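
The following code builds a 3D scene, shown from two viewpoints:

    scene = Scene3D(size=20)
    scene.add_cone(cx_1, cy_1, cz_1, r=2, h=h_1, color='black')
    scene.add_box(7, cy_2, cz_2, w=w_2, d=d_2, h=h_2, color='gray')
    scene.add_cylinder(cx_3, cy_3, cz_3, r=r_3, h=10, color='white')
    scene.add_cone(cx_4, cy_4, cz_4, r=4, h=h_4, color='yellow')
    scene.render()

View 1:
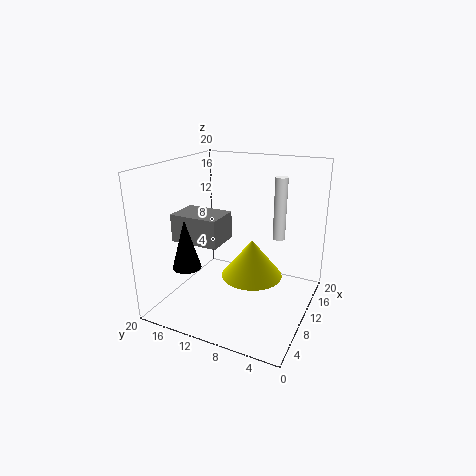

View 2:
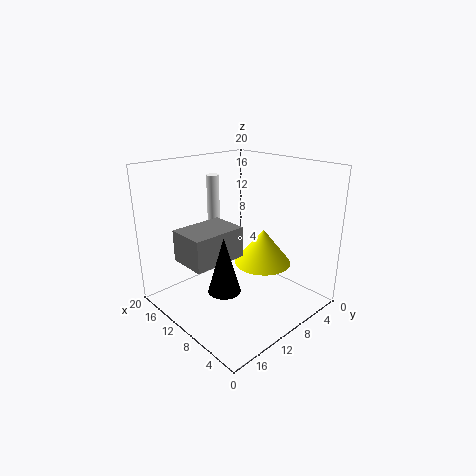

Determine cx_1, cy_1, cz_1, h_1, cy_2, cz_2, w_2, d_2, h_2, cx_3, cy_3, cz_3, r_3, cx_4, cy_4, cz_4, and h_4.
cx_1 = 6, cy_1 = 16, cz_1 = 6, h_1 = 7, cy_2 = 12, cz_2 = 9, w_2 = 5, d_2 = 7, h_2 = 4, cx_3 = 19, cy_3 = 7, cz_3 = 7, r_3 = 1, cx_4 = 8, cy_4 = 7, cz_4 = 6, h_4 = 5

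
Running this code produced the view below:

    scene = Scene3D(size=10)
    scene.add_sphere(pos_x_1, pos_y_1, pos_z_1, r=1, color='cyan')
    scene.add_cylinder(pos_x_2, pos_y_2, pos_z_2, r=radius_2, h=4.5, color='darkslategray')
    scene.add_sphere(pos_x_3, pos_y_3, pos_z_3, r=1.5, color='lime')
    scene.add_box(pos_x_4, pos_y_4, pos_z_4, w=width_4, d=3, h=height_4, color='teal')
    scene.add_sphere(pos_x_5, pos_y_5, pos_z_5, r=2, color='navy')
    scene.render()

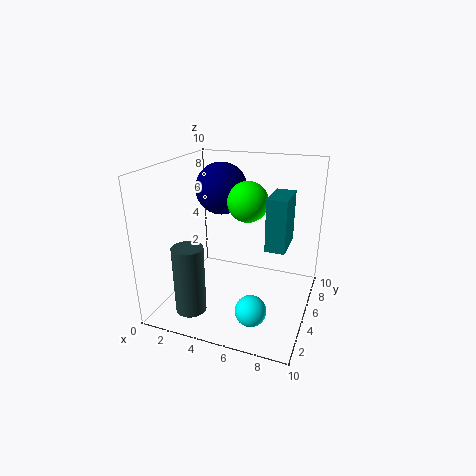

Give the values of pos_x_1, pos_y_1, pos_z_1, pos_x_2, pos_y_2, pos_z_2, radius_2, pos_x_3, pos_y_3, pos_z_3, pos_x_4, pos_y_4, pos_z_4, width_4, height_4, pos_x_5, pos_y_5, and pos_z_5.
pos_x_1 = 7
pos_y_1 = 2
pos_z_1 = 1.5
pos_x_2 = 3
pos_y_2 = 1.5
pos_z_2 = 1
radius_2 = 1
pos_x_3 = 5
pos_y_3 = 7
pos_z_3 = 7
pos_x_4 = 6.5
pos_y_4 = 6.5
pos_z_4 = 3.5
width_4 = 1.5
height_4 = 4
pos_x_5 = 2.5
pos_y_5 = 8
pos_z_5 = 7.5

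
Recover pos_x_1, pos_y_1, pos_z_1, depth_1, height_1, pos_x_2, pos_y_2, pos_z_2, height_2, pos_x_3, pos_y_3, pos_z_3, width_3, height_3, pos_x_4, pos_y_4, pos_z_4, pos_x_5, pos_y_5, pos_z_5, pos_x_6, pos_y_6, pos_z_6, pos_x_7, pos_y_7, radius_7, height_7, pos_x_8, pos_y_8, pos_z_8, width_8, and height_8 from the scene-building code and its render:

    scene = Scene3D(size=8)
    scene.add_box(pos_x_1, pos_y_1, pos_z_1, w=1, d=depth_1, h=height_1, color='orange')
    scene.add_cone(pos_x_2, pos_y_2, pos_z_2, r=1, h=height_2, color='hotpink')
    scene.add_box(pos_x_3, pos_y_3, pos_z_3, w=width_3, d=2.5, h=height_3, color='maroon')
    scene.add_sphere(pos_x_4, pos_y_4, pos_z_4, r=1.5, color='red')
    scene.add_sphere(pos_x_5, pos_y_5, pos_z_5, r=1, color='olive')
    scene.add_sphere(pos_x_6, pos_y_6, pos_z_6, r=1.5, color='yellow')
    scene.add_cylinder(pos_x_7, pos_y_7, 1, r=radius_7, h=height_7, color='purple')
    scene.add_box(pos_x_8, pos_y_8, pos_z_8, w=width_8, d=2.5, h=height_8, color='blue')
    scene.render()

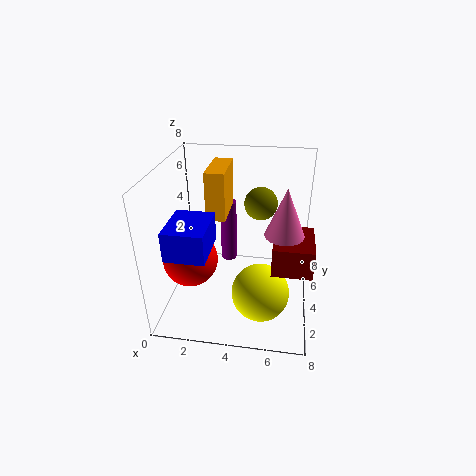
pos_x_1 = 2.5
pos_y_1 = 3
pos_z_1 = 5.5
depth_1 = 2.5
height_1 = 2.5
pos_x_2 = 6.5
pos_y_2 = 3
pos_z_2 = 5
height_2 = 2.5
pos_x_3 = 6
pos_y_3 = 1.5
pos_z_3 = 3.5
width_3 = 2
height_3 = 1.5
pos_x_4 = 1.5
pos_y_4 = 3
pos_z_4 = 3
pos_x_5 = 5
pos_y_5 = 6.5
pos_z_5 = 5
pos_x_6 = 5.5
pos_y_6 = 2
pos_z_6 = 2
pos_x_7 = 3
pos_y_7 = 6.5
radius_7 = 0.5
height_7 = 4
pos_x_8 = 1
pos_y_8 = 0.5
pos_z_8 = 4.5
width_8 = 2
height_8 = 1.5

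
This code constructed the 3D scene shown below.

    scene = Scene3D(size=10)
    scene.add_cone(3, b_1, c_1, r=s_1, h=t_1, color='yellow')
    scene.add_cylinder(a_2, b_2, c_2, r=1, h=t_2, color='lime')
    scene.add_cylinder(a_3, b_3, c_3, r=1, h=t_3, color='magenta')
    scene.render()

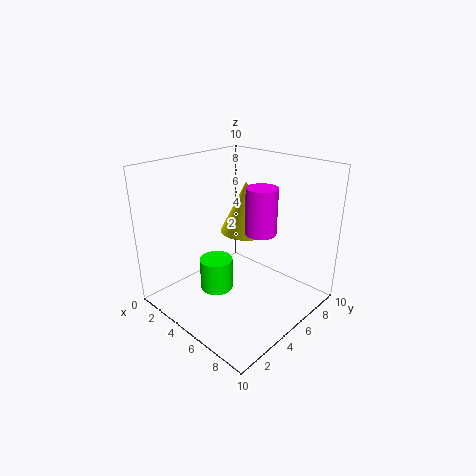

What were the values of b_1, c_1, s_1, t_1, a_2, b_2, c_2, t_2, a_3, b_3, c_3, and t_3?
b_1 = 8; c_1 = 4; s_1 = 2; t_1 = 4; a_2 = 6; b_2 = 2; c_2 = 3; t_2 = 2; a_3 = 7; b_3 = 5; c_3 = 6; t_3 = 3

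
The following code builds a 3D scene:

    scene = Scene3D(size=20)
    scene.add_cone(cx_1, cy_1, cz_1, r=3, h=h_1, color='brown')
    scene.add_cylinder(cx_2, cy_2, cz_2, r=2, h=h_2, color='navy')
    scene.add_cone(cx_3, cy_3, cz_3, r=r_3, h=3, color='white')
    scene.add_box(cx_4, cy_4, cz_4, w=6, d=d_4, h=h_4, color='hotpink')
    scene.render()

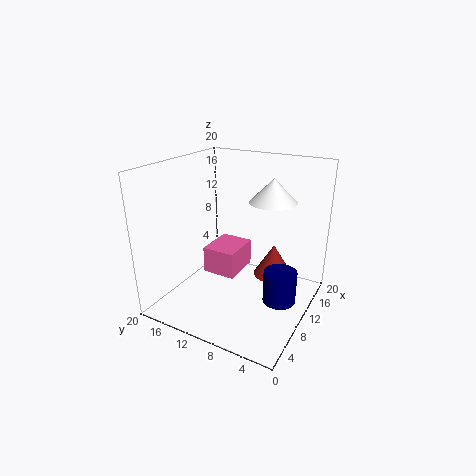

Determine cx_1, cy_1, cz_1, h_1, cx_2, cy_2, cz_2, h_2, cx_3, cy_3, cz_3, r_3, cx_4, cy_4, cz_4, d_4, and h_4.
cx_1 = 16, cy_1 = 7, cz_1 = 2, h_1 = 5, cx_2 = 6, cy_2 = 2, cz_2 = 5, h_2 = 4, cx_3 = 10, cy_3 = 5, cz_3 = 16, r_3 = 3, cx_4 = 10, cy_4 = 11, cz_4 = 3, d_4 = 5, h_4 = 4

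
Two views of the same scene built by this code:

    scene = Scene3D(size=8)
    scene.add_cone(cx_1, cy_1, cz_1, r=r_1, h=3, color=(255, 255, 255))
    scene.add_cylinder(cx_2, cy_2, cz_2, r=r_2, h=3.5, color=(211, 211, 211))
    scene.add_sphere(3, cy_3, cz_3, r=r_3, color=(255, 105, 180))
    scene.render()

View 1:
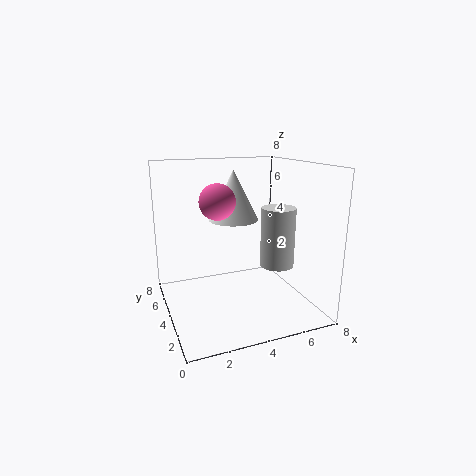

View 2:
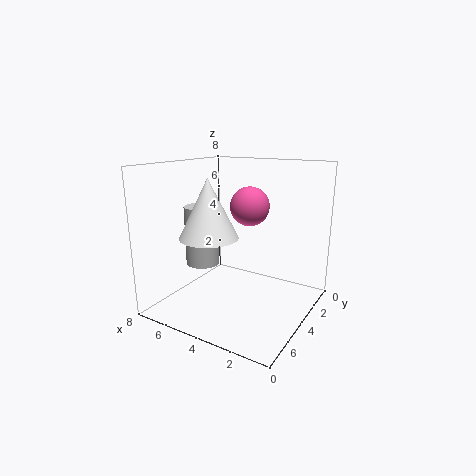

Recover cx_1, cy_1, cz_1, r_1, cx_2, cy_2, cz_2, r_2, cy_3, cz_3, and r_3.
cx_1 = 4.5; cy_1 = 6; cz_1 = 4.5; r_1 = 1.5; cx_2 = 6.5; cy_2 = 4; cz_2 = 2; r_2 = 1; cy_3 = 4.5; cz_3 = 6; r_3 = 1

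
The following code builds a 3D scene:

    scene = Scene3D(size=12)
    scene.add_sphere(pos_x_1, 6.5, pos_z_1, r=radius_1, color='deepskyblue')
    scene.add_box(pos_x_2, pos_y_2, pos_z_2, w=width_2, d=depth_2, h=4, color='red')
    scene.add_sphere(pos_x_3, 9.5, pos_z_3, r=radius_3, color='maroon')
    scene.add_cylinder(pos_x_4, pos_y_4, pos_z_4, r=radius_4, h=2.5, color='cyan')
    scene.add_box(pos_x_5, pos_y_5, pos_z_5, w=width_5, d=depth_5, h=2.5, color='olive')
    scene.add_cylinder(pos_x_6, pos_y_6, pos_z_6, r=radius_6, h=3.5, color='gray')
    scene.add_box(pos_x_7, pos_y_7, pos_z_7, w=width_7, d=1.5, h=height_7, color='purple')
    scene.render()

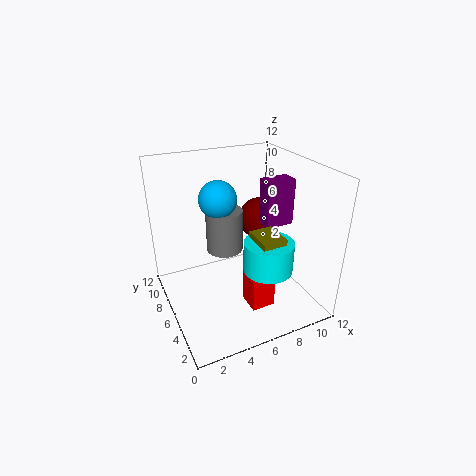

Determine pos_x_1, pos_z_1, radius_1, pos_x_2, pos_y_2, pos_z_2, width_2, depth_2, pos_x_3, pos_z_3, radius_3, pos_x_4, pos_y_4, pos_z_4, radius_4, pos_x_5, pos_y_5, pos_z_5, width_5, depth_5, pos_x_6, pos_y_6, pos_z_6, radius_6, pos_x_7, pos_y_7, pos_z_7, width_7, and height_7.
pos_x_1 = 4.5, pos_z_1 = 9.5, radius_1 = 1.5, pos_x_2 = 6, pos_y_2 = 3, pos_z_2 = 0.5, width_2 = 2, depth_2 = 2, pos_x_3 = 10, pos_z_3 = 5.5, radius_3 = 2, pos_x_4 = 7.5, pos_y_4 = 3.5, pos_z_4 = 4, radius_4 = 2, pos_x_5 = 6.5, pos_y_5 = 2.5, pos_z_5 = 4.5, width_5 = 2, depth_5 = 2.5, pos_x_6 = 5, pos_y_6 = 6.5, pos_z_6 = 5, radius_6 = 1.5, pos_x_7 = 8.5, pos_y_7 = 5.5, pos_z_7 = 6.5, width_7 = 2.5, height_7 = 4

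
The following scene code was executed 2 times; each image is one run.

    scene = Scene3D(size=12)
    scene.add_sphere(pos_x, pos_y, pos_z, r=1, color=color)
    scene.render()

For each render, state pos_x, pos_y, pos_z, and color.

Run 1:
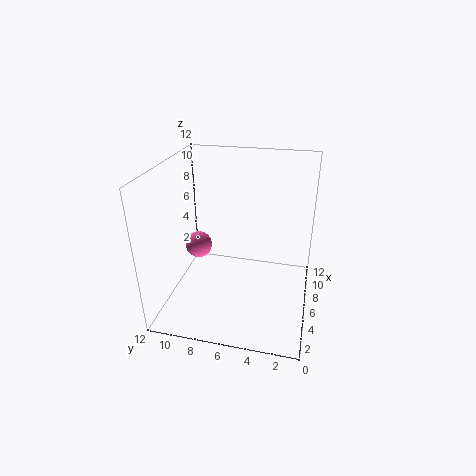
pos_x = 3.5
pos_y = 8.5
pos_z = 6.5
color = 'hotpink'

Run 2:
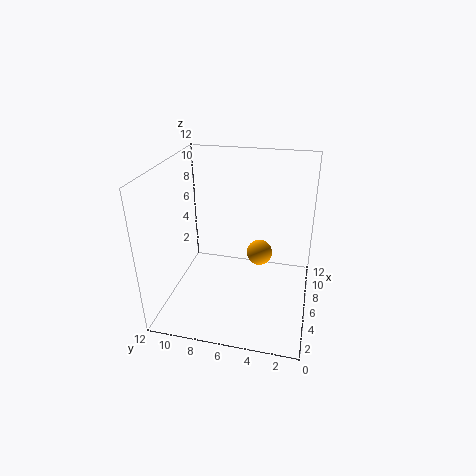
pos_x = 5
pos_y = 4
pos_z = 5.5
color = 'orange'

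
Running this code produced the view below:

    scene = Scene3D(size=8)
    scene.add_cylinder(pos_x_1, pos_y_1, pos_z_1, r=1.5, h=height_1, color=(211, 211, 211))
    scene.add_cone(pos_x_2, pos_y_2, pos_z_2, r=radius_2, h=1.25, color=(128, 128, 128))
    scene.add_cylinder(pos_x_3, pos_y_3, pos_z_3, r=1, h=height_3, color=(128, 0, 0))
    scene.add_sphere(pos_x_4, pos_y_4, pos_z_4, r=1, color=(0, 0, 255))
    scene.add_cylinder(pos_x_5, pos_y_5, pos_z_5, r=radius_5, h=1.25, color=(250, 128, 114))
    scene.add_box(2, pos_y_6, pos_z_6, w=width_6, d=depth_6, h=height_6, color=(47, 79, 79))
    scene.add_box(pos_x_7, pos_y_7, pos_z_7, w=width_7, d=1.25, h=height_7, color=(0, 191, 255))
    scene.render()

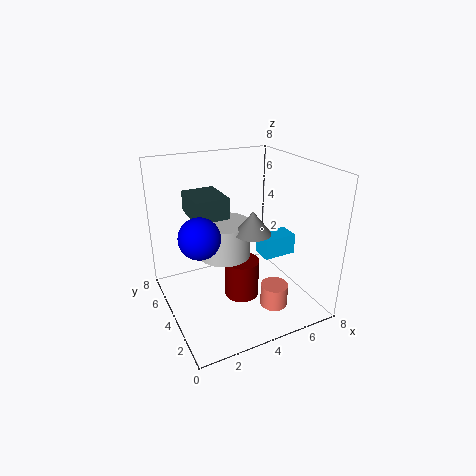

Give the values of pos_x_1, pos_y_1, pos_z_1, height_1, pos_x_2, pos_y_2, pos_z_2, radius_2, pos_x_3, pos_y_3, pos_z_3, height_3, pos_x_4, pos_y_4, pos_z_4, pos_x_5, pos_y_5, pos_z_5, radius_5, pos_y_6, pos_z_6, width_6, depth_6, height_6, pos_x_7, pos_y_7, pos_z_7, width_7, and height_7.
pos_x_1 = 3.5, pos_y_1 = 4.75, pos_z_1 = 2.75, height_1 = 2, pos_x_2 = 4.5, pos_y_2 = 3.25, pos_z_2 = 4.5, radius_2 = 1, pos_x_3 = 4.25, pos_y_3 = 4, pos_z_3 = 0.25, height_3 = 2.25, pos_x_4 = 1.25, pos_y_4 = 2.5, pos_z_4 = 5.25, pos_x_5 = 5.25, pos_y_5 = 2, pos_z_5 = 0.5, radius_5 = 0.75, pos_y_6 = 5, pos_z_6 = 4.75, width_6 = 2, depth_6 = 2.5, height_6 = 1.25, pos_x_7 = 5.75, pos_y_7 = 3.75, pos_z_7 = 2.25, width_7 = 2, height_7 = 1.25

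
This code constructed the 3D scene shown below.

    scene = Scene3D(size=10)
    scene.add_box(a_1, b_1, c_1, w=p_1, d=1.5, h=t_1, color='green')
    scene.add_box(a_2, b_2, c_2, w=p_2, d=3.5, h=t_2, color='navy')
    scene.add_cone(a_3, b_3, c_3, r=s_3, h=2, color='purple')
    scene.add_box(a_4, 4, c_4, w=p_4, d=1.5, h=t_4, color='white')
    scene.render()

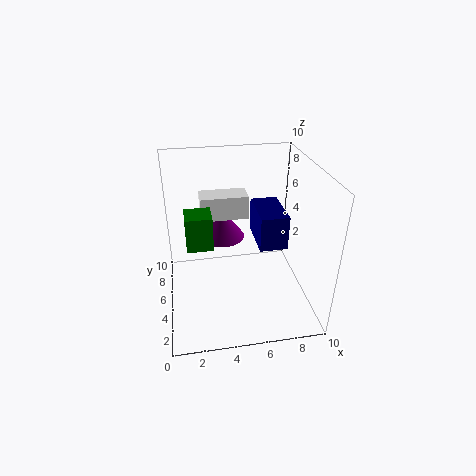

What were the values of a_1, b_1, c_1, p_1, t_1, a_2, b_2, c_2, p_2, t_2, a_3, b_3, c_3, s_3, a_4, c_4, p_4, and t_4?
a_1 = 1.5
b_1 = 1.5
c_1 = 6.5
p_1 = 1.5
t_1 = 2
a_2 = 6.5
b_2 = 4.5
c_2 = 4
p_2 = 2
t_2 = 2.5
a_3 = 4
b_3 = 5.5
c_3 = 5
s_3 = 1.5
a_4 = 2.5
c_4 = 7
p_4 = 3
t_4 = 1.5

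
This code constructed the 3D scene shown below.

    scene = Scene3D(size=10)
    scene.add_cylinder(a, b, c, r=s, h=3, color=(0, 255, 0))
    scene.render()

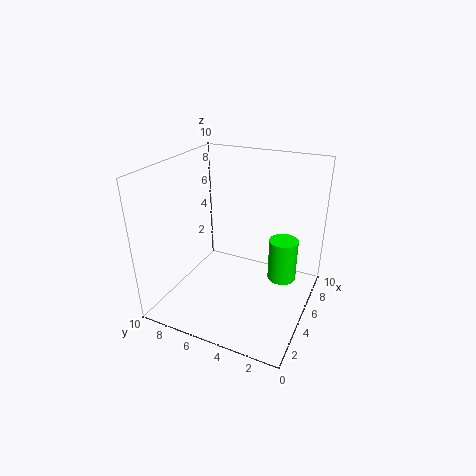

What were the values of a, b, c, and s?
a = 6, b = 2, c = 2, s = 1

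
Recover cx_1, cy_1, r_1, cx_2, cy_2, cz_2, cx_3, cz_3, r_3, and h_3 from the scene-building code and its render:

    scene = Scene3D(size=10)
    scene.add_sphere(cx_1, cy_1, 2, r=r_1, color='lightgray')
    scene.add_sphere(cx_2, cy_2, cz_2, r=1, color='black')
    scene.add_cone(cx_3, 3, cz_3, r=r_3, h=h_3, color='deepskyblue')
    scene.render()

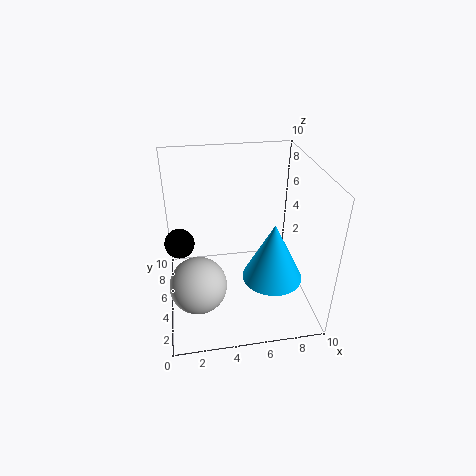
cx_1 = 2
cy_1 = 4
r_1 = 2
cx_2 = 1
cy_2 = 5
cz_2 = 5
cx_3 = 7
cz_3 = 3
r_3 = 2
h_3 = 4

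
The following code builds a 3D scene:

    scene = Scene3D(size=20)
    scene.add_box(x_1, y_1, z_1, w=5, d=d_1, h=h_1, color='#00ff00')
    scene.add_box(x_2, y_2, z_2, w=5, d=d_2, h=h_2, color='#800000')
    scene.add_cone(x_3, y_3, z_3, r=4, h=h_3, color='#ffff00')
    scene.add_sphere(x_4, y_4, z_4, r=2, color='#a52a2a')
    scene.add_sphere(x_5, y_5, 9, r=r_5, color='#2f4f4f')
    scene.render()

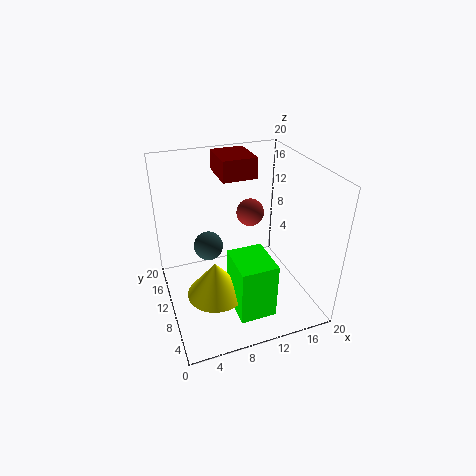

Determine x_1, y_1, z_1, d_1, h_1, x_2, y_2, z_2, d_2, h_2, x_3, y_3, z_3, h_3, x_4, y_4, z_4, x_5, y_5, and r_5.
x_1 = 8
y_1 = 3
z_1 = 1
d_1 = 6
h_1 = 8
x_2 = 9
y_2 = 13
z_2 = 17
d_2 = 6
h_2 = 3
x_3 = 6
y_3 = 8
z_3 = 3
h_3 = 5
x_4 = 13
y_4 = 13
z_4 = 12
x_5 = 6
y_5 = 11
r_5 = 2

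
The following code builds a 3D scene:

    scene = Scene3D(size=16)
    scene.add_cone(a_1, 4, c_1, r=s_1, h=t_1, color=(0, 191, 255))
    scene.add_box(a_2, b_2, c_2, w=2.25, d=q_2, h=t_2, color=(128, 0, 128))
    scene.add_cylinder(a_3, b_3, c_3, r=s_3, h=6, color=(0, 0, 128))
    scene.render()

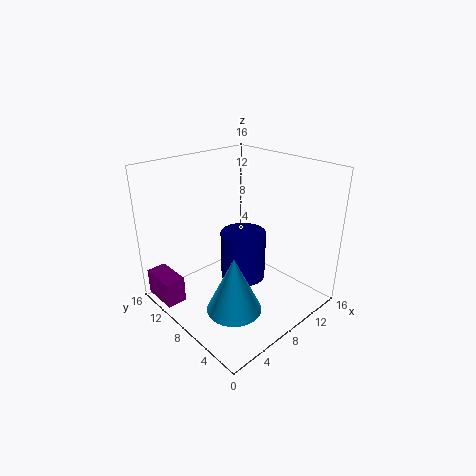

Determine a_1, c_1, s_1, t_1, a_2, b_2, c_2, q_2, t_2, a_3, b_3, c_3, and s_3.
a_1 = 3.75, c_1 = 3, s_1 = 2.75, t_1 = 5.75, a_2 = 0.25, b_2 = 11, c_2 = 0.75, q_2 = 4.25, t_2 = 3, a_3 = 10.5, b_3 = 9.75, c_3 = 1.25, s_3 = 2.75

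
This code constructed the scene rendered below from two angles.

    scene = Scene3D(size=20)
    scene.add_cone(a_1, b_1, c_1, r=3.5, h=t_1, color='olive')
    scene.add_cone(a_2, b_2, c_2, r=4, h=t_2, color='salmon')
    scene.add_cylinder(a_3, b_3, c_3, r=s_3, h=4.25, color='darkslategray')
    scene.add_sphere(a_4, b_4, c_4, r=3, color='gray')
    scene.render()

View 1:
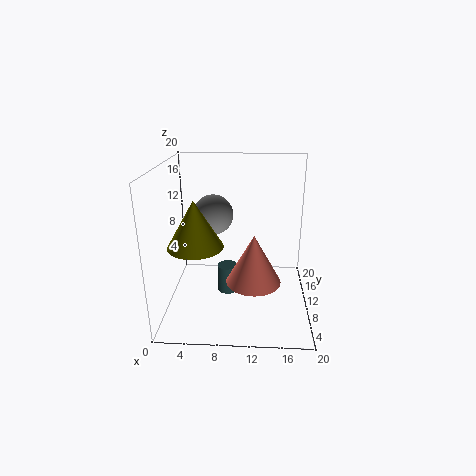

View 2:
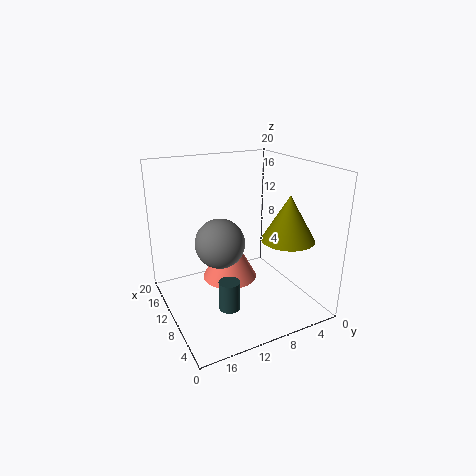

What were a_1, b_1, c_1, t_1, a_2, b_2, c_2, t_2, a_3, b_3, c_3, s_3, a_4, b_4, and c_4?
a_1 = 5, b_1 = 5.25, c_1 = 10.75, t_1 = 6, a_2 = 12.25, b_2 = 10.25, c_2 = 3, t_2 = 7.25, a_3 = 8.25, b_3 = 12.25, c_3 = 0.25, s_3 = 1.5, a_4 = 6, b_4 = 14.5, c_4 = 11.75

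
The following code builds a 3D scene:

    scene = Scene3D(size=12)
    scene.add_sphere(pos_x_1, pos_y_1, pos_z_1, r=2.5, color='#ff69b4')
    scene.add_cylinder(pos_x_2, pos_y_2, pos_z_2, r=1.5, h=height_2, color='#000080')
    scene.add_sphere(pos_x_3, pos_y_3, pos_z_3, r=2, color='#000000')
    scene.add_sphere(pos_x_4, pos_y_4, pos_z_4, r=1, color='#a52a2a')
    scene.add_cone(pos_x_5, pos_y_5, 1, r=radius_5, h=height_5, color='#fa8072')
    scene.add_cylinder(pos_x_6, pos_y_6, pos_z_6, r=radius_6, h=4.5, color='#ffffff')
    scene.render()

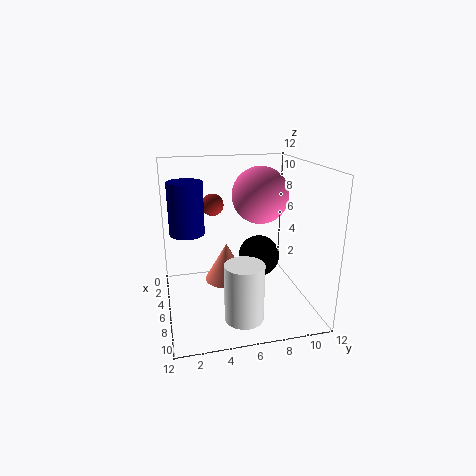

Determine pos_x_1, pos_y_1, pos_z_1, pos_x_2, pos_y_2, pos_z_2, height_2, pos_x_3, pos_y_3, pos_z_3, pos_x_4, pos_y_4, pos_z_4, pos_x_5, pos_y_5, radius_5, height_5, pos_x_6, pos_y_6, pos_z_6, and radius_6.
pos_x_1 = 4, pos_y_1 = 8.5, pos_z_1 = 9, pos_x_2 = 4, pos_y_2 = 2, pos_z_2 = 6, height_2 = 4.5, pos_x_3 = 2.5, pos_y_3 = 9, pos_z_3 = 2.5, pos_x_4 = 2.5, pos_y_4 = 4.5, pos_z_4 = 8, pos_x_5 = 3.5, pos_y_5 = 5.5, radius_5 = 2, height_5 = 3.5, pos_x_6 = 10, pos_y_6 = 5.5, pos_z_6 = 1, radius_6 = 1.5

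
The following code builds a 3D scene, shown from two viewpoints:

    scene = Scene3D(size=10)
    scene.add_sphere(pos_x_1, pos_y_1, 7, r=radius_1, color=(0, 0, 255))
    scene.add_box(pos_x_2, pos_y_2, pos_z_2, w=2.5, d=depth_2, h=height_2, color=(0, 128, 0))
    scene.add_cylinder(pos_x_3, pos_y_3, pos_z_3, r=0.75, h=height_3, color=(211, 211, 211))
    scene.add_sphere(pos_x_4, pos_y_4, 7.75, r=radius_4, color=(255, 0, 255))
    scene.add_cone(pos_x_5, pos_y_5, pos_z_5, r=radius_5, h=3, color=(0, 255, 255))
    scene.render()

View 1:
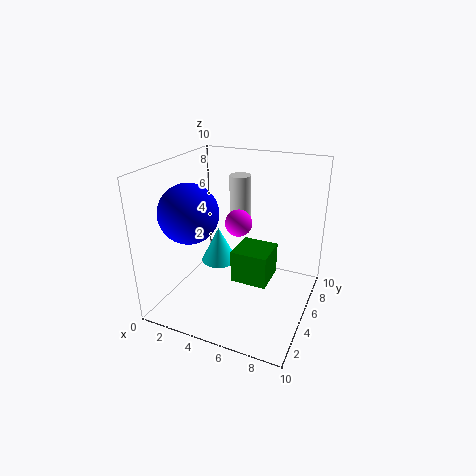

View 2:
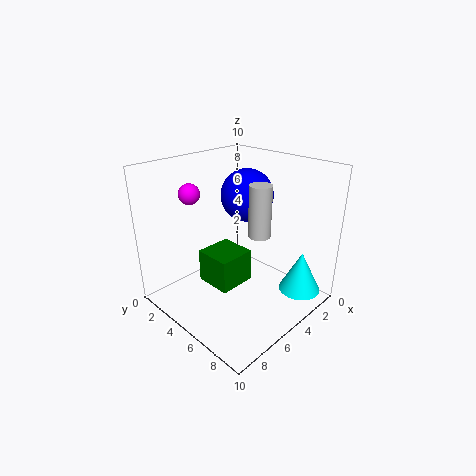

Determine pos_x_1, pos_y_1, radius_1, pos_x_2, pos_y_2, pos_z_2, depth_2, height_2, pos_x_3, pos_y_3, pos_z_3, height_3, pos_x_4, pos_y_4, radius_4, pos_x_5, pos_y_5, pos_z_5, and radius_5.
pos_x_1 = 2.25
pos_y_1 = 3.25
radius_1 = 2
pos_x_2 = 5
pos_y_2 = 3.75
pos_z_2 = 2.25
depth_2 = 2.5
height_2 = 2.25
pos_x_3 = 4.5
pos_y_3 = 6.5
pos_z_3 = 5.5
height_3 = 3.5
pos_x_4 = 6.5
pos_y_4 = 1.75
radius_4 = 0.75
pos_x_5 = 1.75
pos_y_5 = 8.25
pos_z_5 = 0.75
radius_5 = 1.5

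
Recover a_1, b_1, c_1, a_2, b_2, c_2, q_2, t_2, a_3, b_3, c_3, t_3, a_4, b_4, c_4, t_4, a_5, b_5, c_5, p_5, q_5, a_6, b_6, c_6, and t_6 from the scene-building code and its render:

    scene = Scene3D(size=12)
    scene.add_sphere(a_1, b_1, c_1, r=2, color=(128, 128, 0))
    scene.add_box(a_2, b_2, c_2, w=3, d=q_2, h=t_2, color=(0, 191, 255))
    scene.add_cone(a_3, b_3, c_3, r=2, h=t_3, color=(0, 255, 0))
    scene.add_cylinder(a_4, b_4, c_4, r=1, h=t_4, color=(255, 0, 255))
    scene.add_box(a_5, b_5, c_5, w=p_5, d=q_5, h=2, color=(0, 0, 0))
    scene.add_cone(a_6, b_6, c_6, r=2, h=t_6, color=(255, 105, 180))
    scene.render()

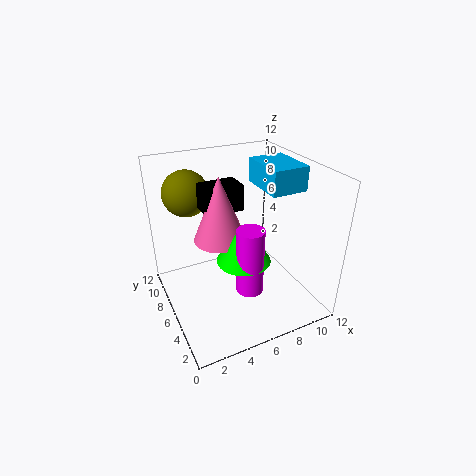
a_1 = 3
b_1 = 10
c_1 = 9
a_2 = 8
b_2 = 4
c_2 = 10
q_2 = 4
t_2 = 2
a_3 = 5
b_3 = 3
c_3 = 6
t_3 = 3
a_4 = 5
b_4 = 2
c_4 = 4
t_4 = 5
a_5 = 3
b_5 = 5
c_5 = 9
p_5 = 3
q_5 = 2
a_6 = 4
b_6 = 5
c_6 = 7
t_6 = 5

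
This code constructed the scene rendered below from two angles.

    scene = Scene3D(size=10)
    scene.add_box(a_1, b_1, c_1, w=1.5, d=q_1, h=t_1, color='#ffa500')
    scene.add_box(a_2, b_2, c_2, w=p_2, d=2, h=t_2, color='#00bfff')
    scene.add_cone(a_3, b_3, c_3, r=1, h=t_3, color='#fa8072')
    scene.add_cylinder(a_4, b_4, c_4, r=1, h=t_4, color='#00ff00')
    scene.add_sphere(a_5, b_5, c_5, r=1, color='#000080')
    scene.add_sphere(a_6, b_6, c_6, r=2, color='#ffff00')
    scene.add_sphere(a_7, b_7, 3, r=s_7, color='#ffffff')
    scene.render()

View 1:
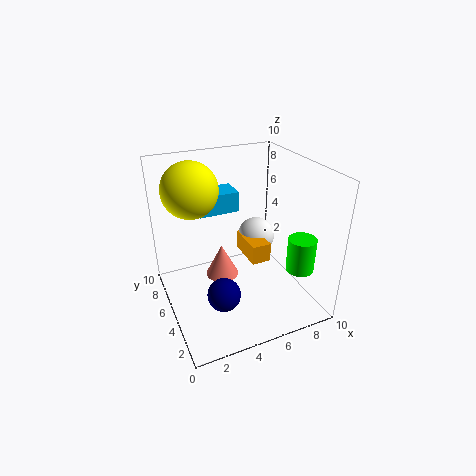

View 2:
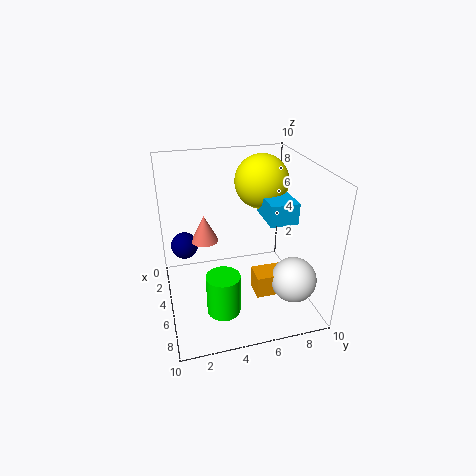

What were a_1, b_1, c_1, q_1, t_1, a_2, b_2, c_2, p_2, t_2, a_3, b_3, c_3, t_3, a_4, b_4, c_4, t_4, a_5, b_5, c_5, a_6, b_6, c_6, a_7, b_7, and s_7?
a_1 = 6.5, b_1 = 5.5, c_1 = 2, q_1 = 3, t_1 = 1.5, a_2 = 3, b_2 = 7, c_2 = 6, p_2 = 3, t_2 = 1.5, a_3 = 3, b_3 = 3, c_3 = 4, t_3 = 2, a_4 = 9, b_4 = 3, c_4 = 2.5, t_4 = 2.5, a_5 = 2.5, b_5 = 1.5, c_5 = 3.5, a_6 = 2.5, b_6 = 7.5, c_6 = 8, a_7 = 8, b_7 = 8, s_7 = 1.5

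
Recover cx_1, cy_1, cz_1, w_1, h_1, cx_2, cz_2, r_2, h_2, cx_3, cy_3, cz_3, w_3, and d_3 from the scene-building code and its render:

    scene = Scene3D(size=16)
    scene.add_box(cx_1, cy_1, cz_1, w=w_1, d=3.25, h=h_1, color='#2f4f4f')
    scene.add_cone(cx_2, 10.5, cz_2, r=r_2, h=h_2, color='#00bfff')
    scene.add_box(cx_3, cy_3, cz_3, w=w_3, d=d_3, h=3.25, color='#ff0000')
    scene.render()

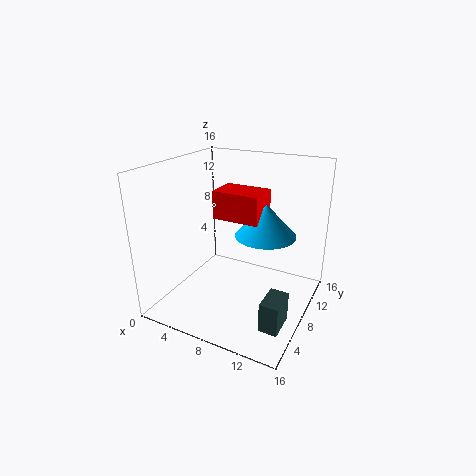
cx_1 = 12.75, cy_1 = 3.25, cz_1 = 0.5, w_1 = 2, h_1 = 3.25, cx_2 = 10.25, cz_2 = 7.75, r_2 = 3.5, h_2 = 3.75, cx_3 = 4.5, cy_3 = 8.5, cz_3 = 9.5, w_3 = 5.5, d_3 = 3.75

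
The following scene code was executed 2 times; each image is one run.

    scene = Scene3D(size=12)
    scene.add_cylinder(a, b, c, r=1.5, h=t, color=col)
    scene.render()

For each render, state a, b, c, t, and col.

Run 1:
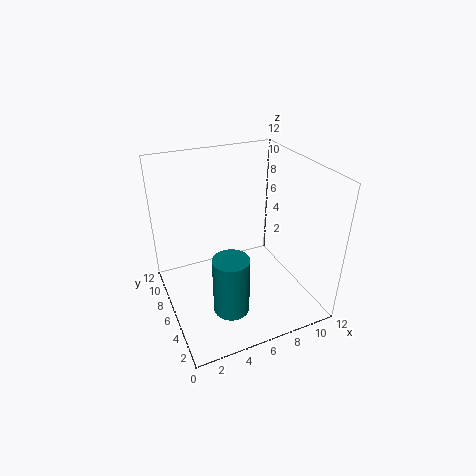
a = 4.5; b = 4; c = 0.5; t = 5; col = 'teal'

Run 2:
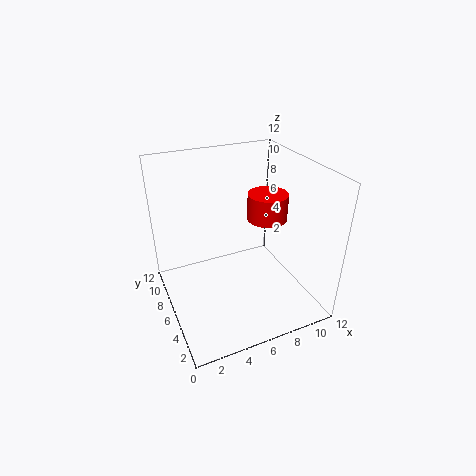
a = 7.5; b = 4; c = 8.5; t = 2; col = 'red'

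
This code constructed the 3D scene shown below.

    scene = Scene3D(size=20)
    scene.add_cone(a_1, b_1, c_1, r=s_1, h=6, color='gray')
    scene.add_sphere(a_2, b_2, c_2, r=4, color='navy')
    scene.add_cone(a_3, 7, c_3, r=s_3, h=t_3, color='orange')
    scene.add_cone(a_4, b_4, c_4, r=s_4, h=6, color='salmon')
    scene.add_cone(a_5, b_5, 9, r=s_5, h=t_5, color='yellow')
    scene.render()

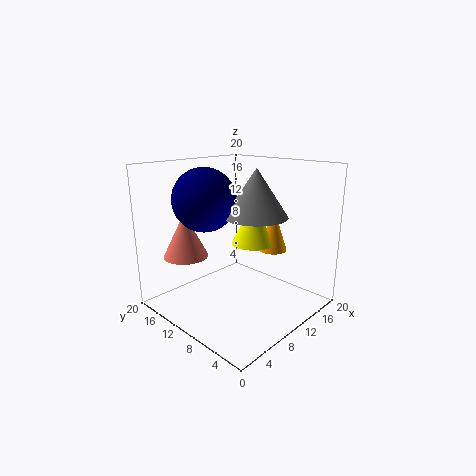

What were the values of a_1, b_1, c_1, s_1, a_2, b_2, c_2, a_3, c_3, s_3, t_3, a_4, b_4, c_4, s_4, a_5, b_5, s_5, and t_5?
a_1 = 9, b_1 = 6, c_1 = 14, s_1 = 4, a_2 = 5, b_2 = 11, c_2 = 16, a_3 = 14, c_3 = 8, s_3 = 2, t_3 = 6, a_4 = 4, b_4 = 14, c_4 = 8, s_4 = 3, a_5 = 12, b_5 = 9, s_5 = 3, t_5 = 6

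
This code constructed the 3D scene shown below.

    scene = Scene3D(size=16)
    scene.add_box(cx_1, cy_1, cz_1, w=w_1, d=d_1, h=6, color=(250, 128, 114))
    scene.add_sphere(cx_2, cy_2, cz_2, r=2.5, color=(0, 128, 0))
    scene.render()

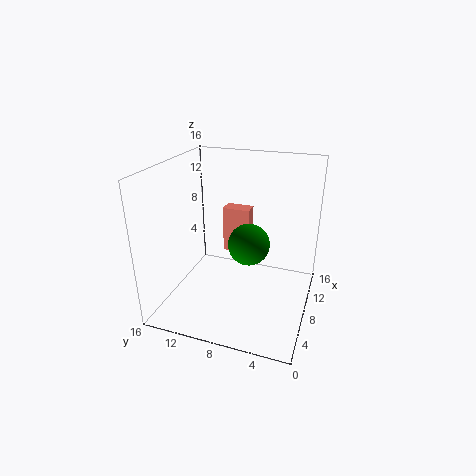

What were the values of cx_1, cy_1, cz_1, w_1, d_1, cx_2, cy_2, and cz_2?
cx_1 = 13.5, cy_1 = 8.5, cz_1 = 3, w_1 = 2, d_1 = 3.5, cx_2 = 10.5, cy_2 = 7.5, cz_2 = 6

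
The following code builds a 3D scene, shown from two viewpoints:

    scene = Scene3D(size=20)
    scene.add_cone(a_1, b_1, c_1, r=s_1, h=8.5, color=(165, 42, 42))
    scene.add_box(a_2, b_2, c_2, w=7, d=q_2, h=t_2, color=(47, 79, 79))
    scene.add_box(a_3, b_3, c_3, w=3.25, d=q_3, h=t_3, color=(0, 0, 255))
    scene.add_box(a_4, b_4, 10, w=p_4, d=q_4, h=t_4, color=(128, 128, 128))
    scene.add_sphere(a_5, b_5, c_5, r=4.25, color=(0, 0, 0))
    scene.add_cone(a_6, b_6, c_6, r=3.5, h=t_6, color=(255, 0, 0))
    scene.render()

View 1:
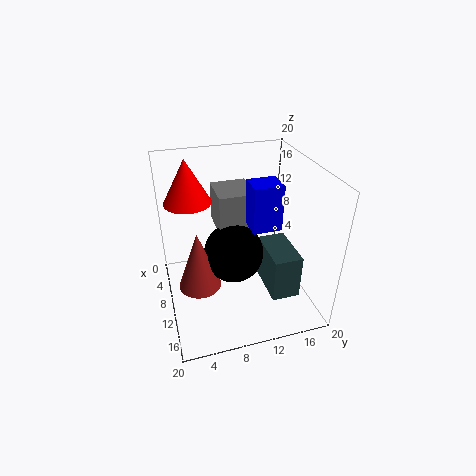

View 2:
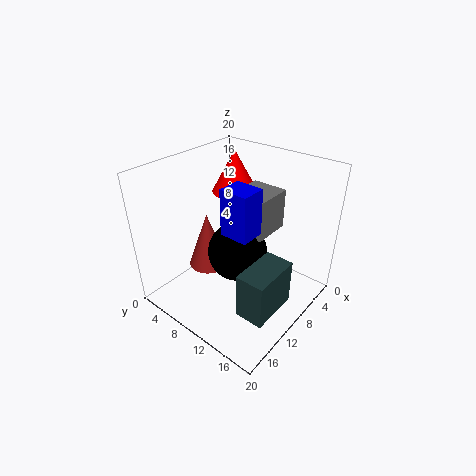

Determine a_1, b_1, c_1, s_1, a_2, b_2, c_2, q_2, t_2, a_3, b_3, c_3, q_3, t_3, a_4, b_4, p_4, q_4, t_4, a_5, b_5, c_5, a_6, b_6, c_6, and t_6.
a_1 = 10.25, b_1 = 4.25, c_1 = 3.25, s_1 = 3, a_2 = 8, b_2 = 13.75, c_2 = 1.75, q_2 = 4, t_2 = 6.5, a_3 = 11, b_3 = 10.75, c_3 = 13, q_3 = 3.75, t_3 = 6, a_4 = 3.25, b_4 = 7.75, p_4 = 5.75, q_4 = 5.25, t_4 = 5.75, a_5 = 9.5, b_5 = 9.5, c_5 = 7.25, a_6 = 3.75, b_6 = 4.25, c_6 = 13.25, t_6 = 6.5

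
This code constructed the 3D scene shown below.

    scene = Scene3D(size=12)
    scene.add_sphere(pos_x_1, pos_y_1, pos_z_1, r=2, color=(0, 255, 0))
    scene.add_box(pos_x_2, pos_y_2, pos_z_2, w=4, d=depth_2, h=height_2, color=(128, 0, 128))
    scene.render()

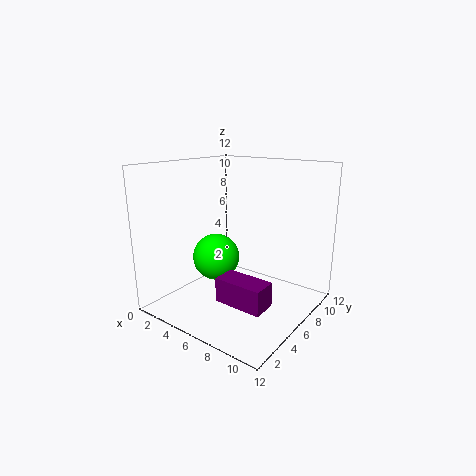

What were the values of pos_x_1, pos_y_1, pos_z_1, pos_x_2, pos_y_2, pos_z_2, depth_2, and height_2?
pos_x_1 = 4, pos_y_1 = 5.5, pos_z_1 = 4, pos_x_2 = 6, pos_y_2 = 3, pos_z_2 = 1.5, depth_2 = 2, height_2 = 2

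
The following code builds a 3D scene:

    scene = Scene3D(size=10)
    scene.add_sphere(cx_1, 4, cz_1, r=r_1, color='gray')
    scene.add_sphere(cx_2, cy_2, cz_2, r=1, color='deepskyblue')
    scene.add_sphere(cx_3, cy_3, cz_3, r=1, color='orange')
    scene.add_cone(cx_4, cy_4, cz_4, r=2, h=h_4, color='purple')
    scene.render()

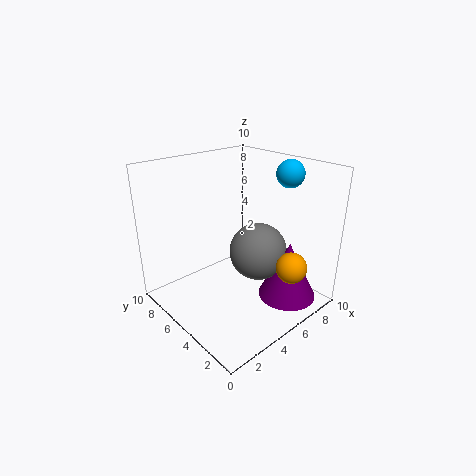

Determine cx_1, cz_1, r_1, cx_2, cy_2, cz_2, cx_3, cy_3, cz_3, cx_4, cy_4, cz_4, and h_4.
cx_1 = 6
cz_1 = 4
r_1 = 2
cx_2 = 9
cy_2 = 4
cz_2 = 9
cx_3 = 6
cy_3 = 1
cz_3 = 4
cx_4 = 7
cy_4 = 2
cz_4 = 1
h_4 = 4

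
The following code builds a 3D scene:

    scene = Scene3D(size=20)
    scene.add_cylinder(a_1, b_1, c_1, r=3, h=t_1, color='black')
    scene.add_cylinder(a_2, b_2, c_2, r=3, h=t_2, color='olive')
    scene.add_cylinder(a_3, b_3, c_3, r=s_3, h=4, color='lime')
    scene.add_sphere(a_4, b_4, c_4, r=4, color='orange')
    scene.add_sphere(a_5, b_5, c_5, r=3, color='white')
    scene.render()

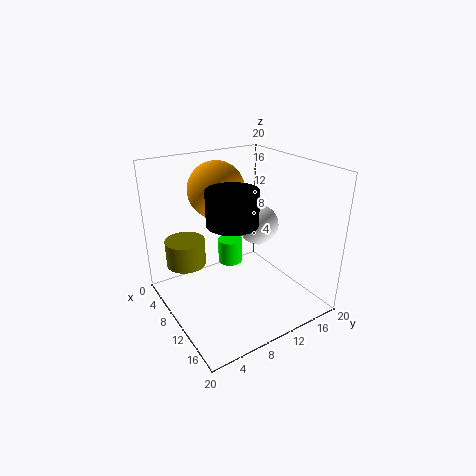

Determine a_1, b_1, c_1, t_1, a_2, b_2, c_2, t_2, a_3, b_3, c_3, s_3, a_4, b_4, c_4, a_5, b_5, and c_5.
a_1 = 15, b_1 = 6, c_1 = 15, t_1 = 4, a_2 = 3, b_2 = 5, c_2 = 4, t_2 = 4, a_3 = 3, b_3 = 13, c_3 = 2, s_3 = 2, a_4 = 6, b_4 = 9, c_4 = 16, a_5 = 8, b_5 = 15, c_5 = 10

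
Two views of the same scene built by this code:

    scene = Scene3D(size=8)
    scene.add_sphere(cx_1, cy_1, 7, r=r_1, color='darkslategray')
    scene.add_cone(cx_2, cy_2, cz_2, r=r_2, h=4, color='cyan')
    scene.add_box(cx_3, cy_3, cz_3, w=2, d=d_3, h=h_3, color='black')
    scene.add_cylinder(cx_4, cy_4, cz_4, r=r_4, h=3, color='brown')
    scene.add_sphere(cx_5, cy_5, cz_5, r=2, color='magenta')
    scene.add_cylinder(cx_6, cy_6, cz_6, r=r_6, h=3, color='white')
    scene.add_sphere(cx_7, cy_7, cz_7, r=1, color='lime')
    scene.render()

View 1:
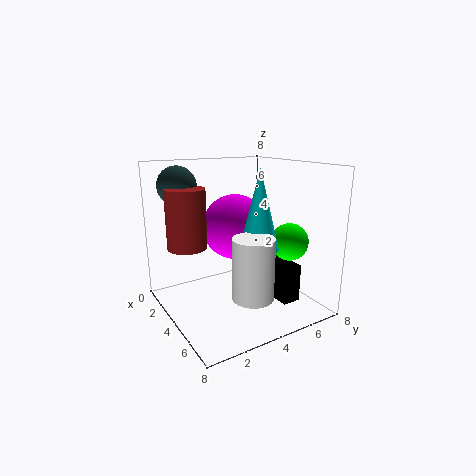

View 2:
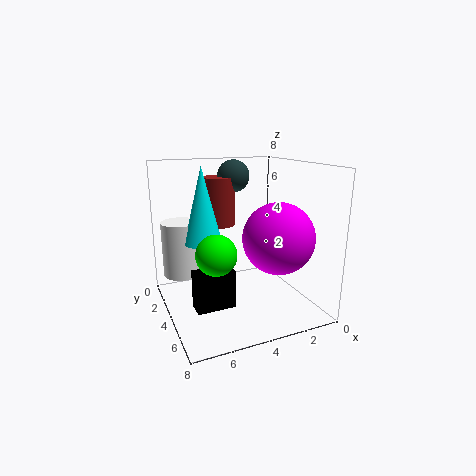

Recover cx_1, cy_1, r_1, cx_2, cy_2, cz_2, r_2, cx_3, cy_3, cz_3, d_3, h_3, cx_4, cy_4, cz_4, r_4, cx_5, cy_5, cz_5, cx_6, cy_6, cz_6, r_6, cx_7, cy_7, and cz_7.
cx_1 = 3; cy_1 = 1; r_1 = 1; cx_2 = 6; cy_2 = 4; cz_2 = 4; r_2 = 1; cx_3 = 5; cy_3 = 5; cz_3 = 1; d_3 = 1; h_3 = 2; cx_4 = 4; cy_4 = 1; cz_4 = 4; r_4 = 1; cx_5 = 2; cy_5 = 5; cz_5 = 4; cx_6 = 7; cy_6 = 3; cz_6 = 2; r_6 = 1; cx_7 = 6; cy_7 = 6; cz_7 = 4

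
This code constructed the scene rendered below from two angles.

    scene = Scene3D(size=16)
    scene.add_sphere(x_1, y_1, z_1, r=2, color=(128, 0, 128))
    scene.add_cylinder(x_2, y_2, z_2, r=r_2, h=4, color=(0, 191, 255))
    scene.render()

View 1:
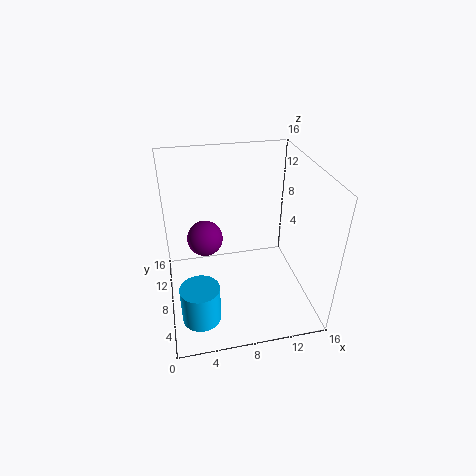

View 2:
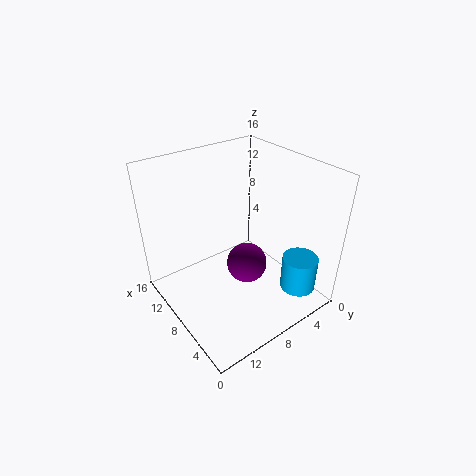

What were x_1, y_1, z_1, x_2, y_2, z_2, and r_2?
x_1 = 4.5
y_1 = 9.5
z_1 = 7.5
x_2 = 3
y_2 = 3
z_2 = 2
r_2 = 2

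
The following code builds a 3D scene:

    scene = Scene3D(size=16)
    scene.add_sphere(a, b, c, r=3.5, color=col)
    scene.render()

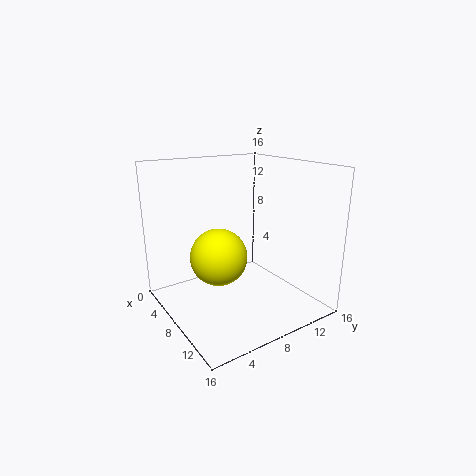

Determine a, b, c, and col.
a = 4.5, b = 7.5, c = 4.5, col = 'yellow'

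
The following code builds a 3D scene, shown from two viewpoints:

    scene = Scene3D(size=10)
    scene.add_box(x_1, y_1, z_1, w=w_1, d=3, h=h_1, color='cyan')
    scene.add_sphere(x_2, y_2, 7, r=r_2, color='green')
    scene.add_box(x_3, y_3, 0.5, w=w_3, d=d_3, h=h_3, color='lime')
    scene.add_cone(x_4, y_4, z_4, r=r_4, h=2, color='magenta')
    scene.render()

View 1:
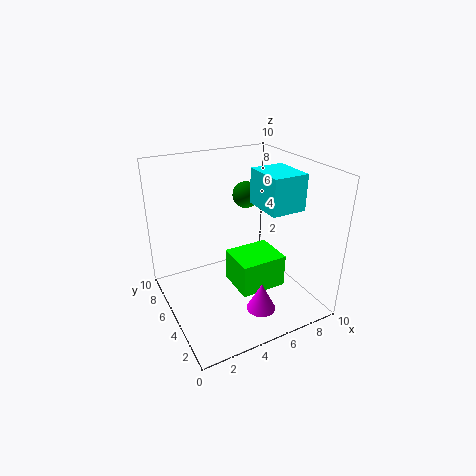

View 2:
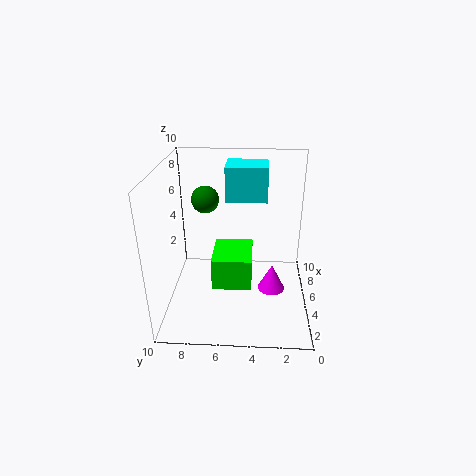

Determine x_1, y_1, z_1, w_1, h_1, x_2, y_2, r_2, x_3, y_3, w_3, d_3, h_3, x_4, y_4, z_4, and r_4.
x_1 = 6.5, y_1 = 3, z_1 = 7, w_1 = 2.5, h_1 = 2.5, x_2 = 7, y_2 = 7.5, r_2 = 1, x_3 = 5, y_3 = 4, w_3 = 3.5, d_3 = 3, h_3 = 2.5, x_4 = 5.5, y_4 = 2.5, z_4 = 0.5, r_4 = 1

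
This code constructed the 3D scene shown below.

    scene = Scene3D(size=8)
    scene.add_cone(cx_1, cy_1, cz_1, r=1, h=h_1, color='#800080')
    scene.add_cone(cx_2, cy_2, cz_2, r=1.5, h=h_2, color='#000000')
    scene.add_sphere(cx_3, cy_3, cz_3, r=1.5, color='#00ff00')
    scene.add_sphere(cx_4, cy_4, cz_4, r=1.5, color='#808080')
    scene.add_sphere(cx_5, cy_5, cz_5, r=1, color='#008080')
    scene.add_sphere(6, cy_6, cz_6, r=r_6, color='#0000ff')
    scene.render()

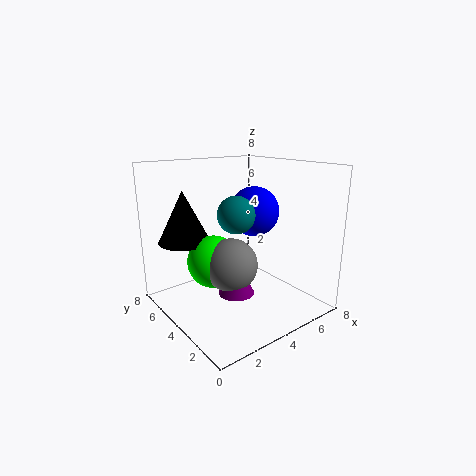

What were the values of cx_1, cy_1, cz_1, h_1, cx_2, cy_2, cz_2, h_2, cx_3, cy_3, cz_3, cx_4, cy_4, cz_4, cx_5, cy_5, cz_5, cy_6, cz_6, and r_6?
cx_1 = 3.5, cy_1 = 3.5, cz_1 = 1, h_1 = 2, cx_2 = 2, cy_2 = 6.5, cz_2 = 3.5, h_2 = 3, cx_3 = 3, cy_3 = 5, cz_3 = 2.5, cx_4 = 3.5, cy_4 = 4, cz_4 = 2.5, cx_5 = 3.5, cy_5 = 3.5, cz_5 = 5.5, cy_6 = 5, cz_6 = 5, r_6 = 1.5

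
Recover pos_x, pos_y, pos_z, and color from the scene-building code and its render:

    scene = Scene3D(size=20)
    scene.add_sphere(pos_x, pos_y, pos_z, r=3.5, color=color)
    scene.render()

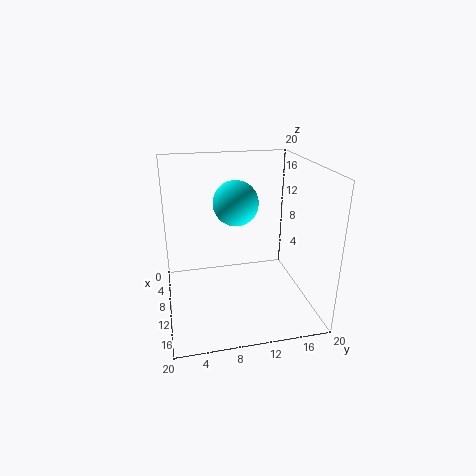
pos_x = 4
pos_y = 11
pos_z = 13
color = 'cyan'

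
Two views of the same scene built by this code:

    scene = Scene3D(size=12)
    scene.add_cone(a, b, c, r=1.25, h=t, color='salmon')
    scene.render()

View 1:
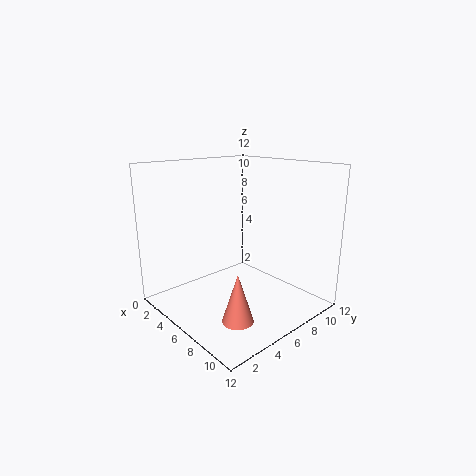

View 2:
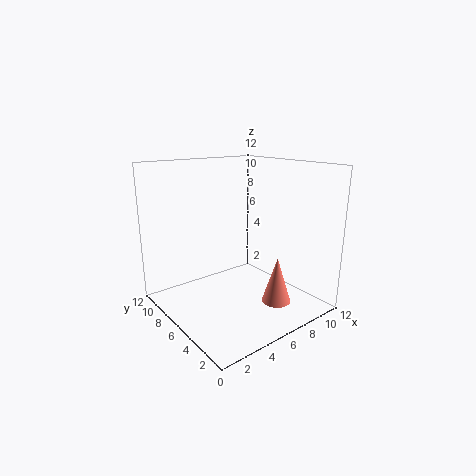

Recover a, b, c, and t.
a = 8.5
b = 3.75
c = 0.25
t = 4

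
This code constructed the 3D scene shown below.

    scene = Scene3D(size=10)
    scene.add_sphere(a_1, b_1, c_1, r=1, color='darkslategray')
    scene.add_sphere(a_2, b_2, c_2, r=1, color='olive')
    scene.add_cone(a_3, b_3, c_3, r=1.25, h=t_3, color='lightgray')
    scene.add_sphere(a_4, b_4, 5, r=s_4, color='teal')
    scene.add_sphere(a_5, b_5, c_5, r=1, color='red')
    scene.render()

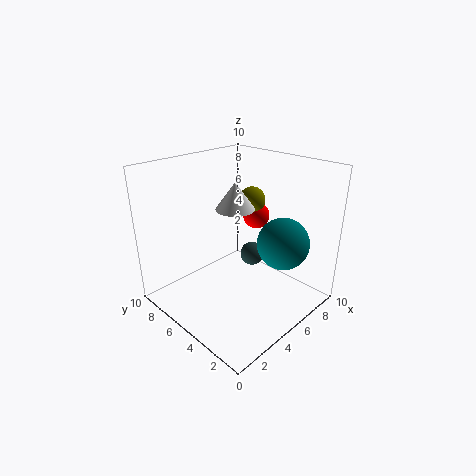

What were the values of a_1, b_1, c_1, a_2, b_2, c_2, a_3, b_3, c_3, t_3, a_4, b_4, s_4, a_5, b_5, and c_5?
a_1 = 9
b_1 = 7.25
c_1 = 1.25
a_2 = 7.75
b_2 = 6.25
c_2 = 6.75
a_3 = 4.25
b_3 = 4.5
c_3 = 7.5
t_3 = 1.75
a_4 = 6.5
b_4 = 2.25
s_4 = 1.75
a_5 = 8
b_5 = 6
c_5 = 5.5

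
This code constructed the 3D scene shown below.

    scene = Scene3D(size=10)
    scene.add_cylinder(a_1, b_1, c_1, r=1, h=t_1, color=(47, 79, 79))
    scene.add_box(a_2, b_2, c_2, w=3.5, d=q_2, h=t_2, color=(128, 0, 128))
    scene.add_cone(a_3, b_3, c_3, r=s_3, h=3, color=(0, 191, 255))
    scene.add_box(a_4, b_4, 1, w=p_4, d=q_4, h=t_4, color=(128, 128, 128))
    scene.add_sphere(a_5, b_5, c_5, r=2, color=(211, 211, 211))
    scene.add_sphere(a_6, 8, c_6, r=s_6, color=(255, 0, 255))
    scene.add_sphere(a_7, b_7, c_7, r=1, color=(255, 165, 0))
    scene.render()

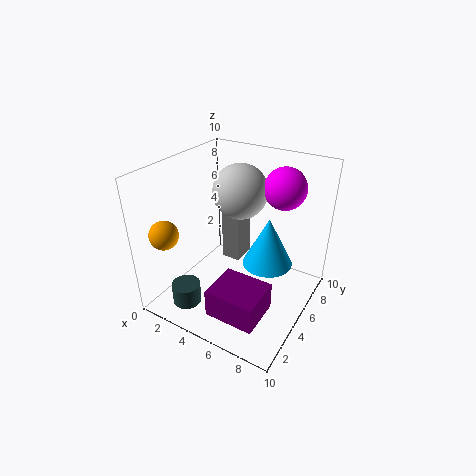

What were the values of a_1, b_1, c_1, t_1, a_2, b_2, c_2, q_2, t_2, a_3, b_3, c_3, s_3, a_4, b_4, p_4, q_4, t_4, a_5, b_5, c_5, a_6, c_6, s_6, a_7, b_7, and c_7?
a_1 = 2.5, b_1 = 2, c_1 = 0.5, t_1 = 1.5, a_2 = 4.5, b_2 = 1.5, c_2 = 0.5, q_2 = 3, t_2 = 2, a_3 = 8, b_3 = 3.5, c_3 = 5, s_3 = 1.5, a_4 = 2, b_4 = 7.5, p_4 = 1.5, q_4 = 2, t_4 = 4.5, a_5 = 4, b_5 = 7, c_5 = 7.5, a_6 = 7, c_6 = 8, s_6 = 1.5, a_7 = 1, b_7 = 2, c_7 = 5.5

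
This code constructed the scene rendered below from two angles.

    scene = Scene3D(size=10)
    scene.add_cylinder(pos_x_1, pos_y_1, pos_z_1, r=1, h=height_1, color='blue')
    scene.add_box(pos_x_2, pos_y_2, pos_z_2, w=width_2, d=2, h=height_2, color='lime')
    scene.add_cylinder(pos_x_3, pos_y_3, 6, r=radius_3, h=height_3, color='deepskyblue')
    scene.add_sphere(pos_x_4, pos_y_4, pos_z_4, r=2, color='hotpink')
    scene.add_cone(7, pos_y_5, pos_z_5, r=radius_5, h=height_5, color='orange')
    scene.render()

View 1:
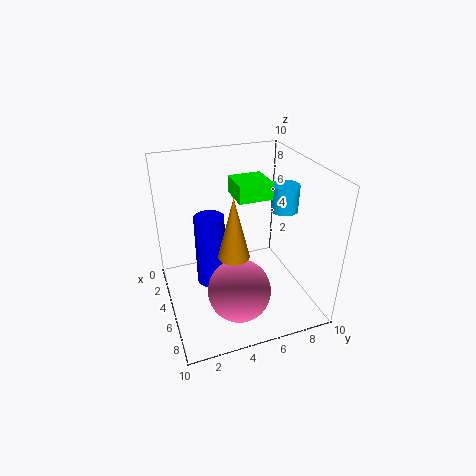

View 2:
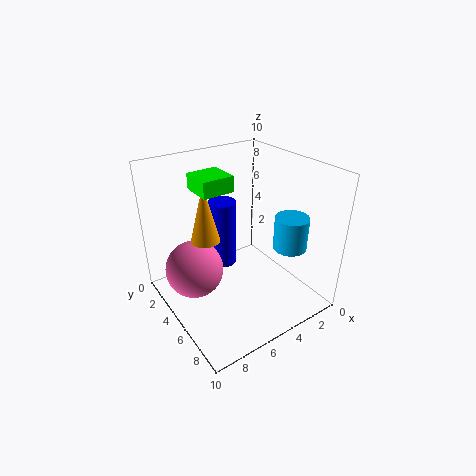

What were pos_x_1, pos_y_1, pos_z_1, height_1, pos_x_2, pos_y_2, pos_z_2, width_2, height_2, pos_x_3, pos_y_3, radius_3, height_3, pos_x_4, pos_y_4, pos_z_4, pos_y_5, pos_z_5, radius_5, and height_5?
pos_x_1 = 5; pos_y_1 = 3; pos_z_1 = 2; height_1 = 5; pos_x_2 = 6; pos_y_2 = 4; pos_z_2 = 9; width_2 = 2; height_2 = 1; pos_x_3 = 4; pos_y_3 = 9; radius_3 = 1; height_3 = 2; pos_x_4 = 8; pos_y_4 = 4; pos_z_4 = 3; pos_y_5 = 4; pos_z_5 = 5; radius_5 = 1; height_5 = 4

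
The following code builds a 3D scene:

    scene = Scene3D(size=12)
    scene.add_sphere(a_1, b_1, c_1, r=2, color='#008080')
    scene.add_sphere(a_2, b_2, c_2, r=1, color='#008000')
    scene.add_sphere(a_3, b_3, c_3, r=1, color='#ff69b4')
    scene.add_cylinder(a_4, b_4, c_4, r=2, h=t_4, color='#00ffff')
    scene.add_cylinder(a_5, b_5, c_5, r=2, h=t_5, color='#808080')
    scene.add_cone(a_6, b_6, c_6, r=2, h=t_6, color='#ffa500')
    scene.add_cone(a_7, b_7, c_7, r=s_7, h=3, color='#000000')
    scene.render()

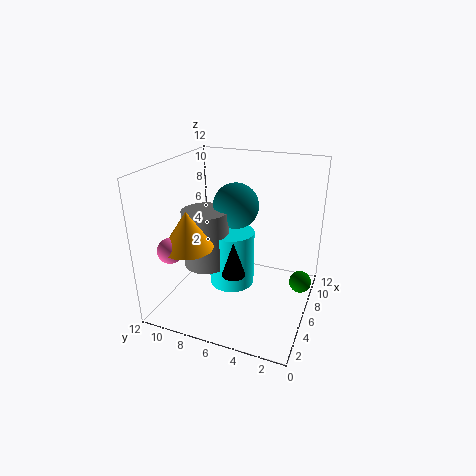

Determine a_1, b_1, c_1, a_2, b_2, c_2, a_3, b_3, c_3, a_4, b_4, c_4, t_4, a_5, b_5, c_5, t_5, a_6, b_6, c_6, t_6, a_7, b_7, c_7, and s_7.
a_1 = 8; b_1 = 7; c_1 = 8; a_2 = 9; b_2 = 1; c_2 = 1; a_3 = 2; b_3 = 10; c_3 = 6; a_4 = 7; b_4 = 7; c_4 = 1; t_4 = 5; a_5 = 6; b_5 = 9; c_5 = 3; t_5 = 5; a_6 = 3; b_6 = 9; c_6 = 6; t_6 = 3; a_7 = 5; b_7 = 6; c_7 = 3; s_7 = 1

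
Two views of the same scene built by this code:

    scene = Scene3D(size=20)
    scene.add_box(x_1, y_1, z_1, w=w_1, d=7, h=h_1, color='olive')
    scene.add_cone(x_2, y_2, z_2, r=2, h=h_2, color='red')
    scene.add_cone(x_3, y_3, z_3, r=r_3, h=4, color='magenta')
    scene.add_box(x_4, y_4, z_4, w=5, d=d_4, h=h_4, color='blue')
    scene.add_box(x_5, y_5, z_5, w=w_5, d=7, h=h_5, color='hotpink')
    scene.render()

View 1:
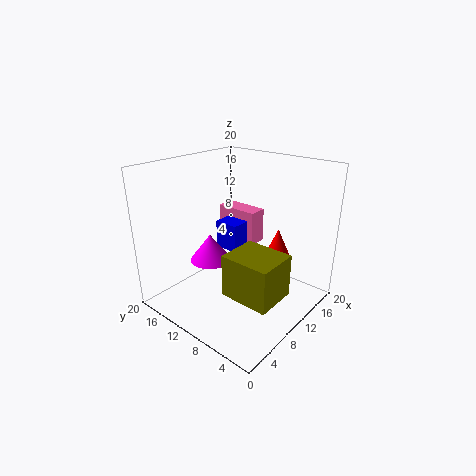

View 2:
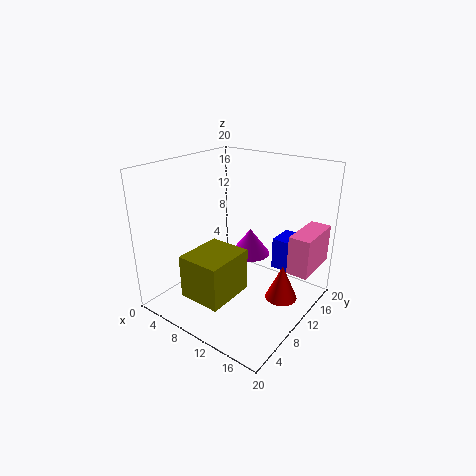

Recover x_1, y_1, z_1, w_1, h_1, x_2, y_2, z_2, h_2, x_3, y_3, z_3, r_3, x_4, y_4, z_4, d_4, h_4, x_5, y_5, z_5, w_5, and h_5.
x_1 = 6, y_1 = 2.5, z_1 = 3, w_1 = 6, h_1 = 6, x_2 = 18, y_2 = 8.5, z_2 = 4.5, h_2 = 4.5, x_3 = 9, y_3 = 14.5, z_3 = 5.5, r_3 = 3, x_4 = 13.5, y_4 = 13.5, z_4 = 5, d_4 = 4, h_4 = 4.5, x_5 = 16.5, y_5 = 12.5, z_5 = 5.5, w_5 = 3, h_5 = 5.5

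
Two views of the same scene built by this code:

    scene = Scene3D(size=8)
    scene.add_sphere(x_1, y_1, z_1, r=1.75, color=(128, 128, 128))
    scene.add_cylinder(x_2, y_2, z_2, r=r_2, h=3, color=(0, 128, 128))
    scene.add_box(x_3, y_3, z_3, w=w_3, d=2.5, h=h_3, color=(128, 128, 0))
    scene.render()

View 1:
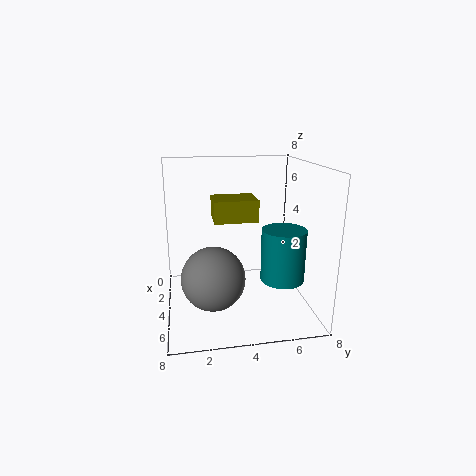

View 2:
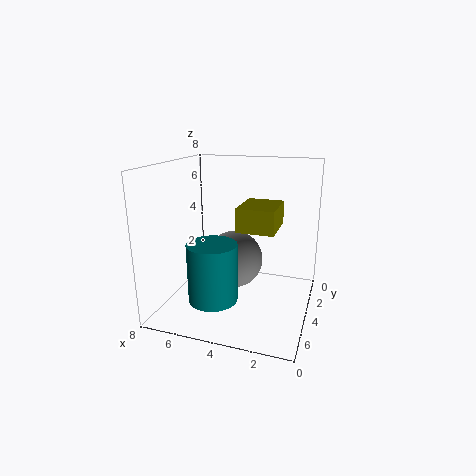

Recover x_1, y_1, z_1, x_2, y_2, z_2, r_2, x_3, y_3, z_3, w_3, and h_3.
x_1 = 4.75
y_1 = 2.5
z_1 = 2
x_2 = 4.5
y_2 = 6.5
z_2 = 1.5
r_2 = 1.25
x_3 = 1.75
y_3 = 2.75
z_3 = 4.75
w_3 = 2
h_3 = 1.25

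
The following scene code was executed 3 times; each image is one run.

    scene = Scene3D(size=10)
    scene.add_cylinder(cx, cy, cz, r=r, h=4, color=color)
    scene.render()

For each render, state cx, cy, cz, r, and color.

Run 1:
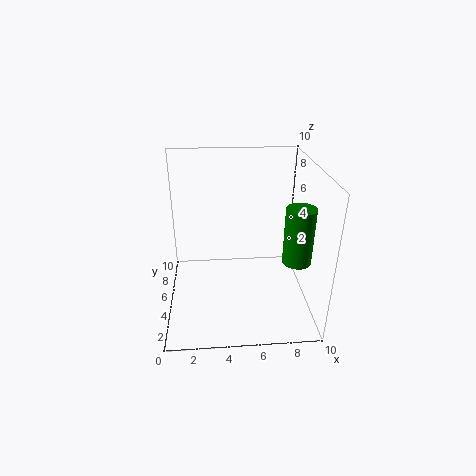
cx = 9
cy = 4
cz = 3.5
r = 1
color = 'green'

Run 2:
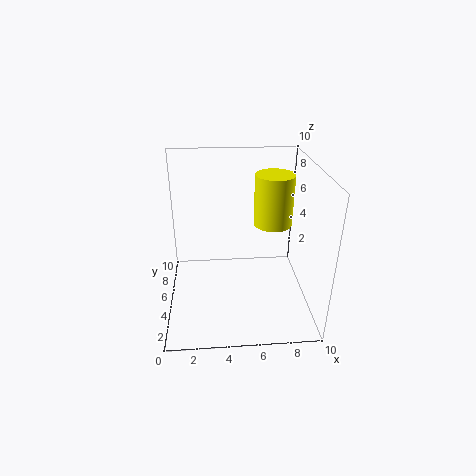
cx = 8
cy = 8
cz = 4.5
r = 1.5
color = 'yellow'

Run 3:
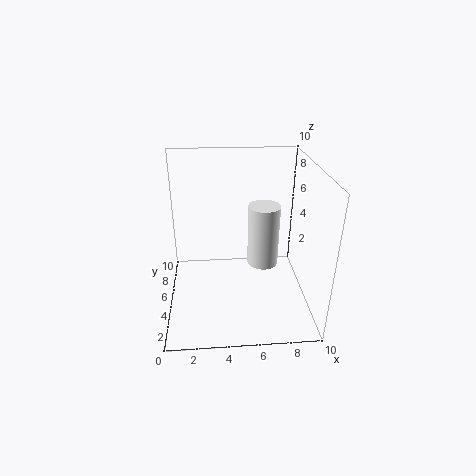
cx = 6.5
cy = 3.5
cz = 4
r = 1
color = 'white'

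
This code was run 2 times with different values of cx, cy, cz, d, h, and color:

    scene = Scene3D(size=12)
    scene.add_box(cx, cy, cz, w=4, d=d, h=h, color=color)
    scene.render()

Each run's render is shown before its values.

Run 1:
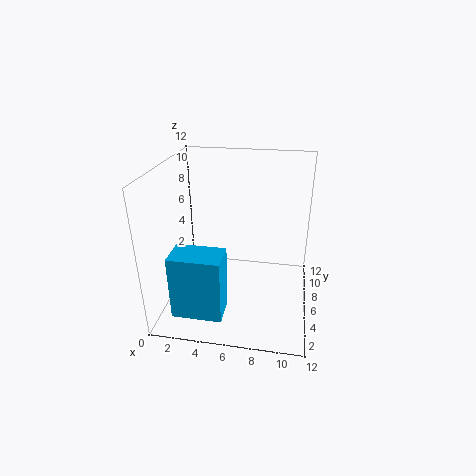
cx = 1.5, cy = 1.25, cz = 1, d = 2.5, h = 5.25, color = 'deepskyblue'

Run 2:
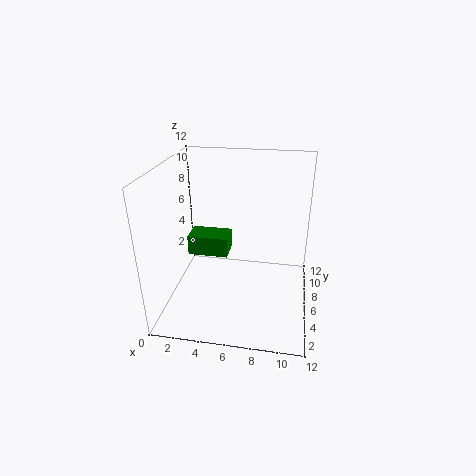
cx = 0.25, cy = 9.5, cz = 1.75, d = 2.5, h = 2, color = 'green'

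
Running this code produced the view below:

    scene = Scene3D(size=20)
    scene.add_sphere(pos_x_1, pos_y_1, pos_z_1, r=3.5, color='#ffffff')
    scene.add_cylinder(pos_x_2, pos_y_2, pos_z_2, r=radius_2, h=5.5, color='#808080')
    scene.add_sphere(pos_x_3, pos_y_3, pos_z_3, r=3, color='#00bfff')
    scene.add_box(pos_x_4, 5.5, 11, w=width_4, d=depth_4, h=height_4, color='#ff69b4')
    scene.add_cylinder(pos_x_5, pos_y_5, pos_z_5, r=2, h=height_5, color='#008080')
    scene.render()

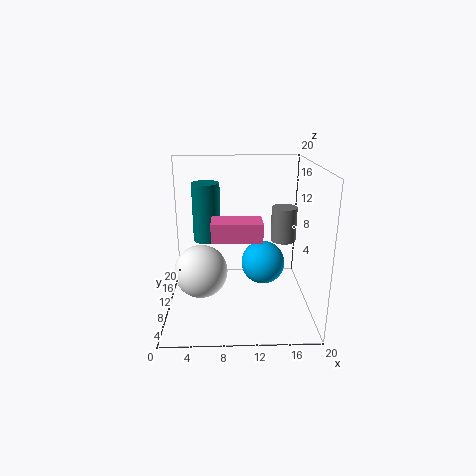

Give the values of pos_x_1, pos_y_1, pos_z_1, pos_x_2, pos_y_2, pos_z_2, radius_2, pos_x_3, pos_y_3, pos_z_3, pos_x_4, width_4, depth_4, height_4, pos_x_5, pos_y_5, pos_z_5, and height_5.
pos_x_1 = 5, pos_y_1 = 7, pos_z_1 = 6.5, pos_x_2 = 17.5, pos_y_2 = 16.5, pos_z_2 = 7, radius_2 = 2, pos_x_3 = 13.5, pos_y_3 = 9.5, pos_z_3 = 6.5, pos_x_4 = 6.5, width_4 = 6.5, depth_4 = 3.5, height_4 = 2.5, pos_x_5 = 5.5, pos_y_5 = 13.5, pos_z_5 = 8.5, height_5 = 8.5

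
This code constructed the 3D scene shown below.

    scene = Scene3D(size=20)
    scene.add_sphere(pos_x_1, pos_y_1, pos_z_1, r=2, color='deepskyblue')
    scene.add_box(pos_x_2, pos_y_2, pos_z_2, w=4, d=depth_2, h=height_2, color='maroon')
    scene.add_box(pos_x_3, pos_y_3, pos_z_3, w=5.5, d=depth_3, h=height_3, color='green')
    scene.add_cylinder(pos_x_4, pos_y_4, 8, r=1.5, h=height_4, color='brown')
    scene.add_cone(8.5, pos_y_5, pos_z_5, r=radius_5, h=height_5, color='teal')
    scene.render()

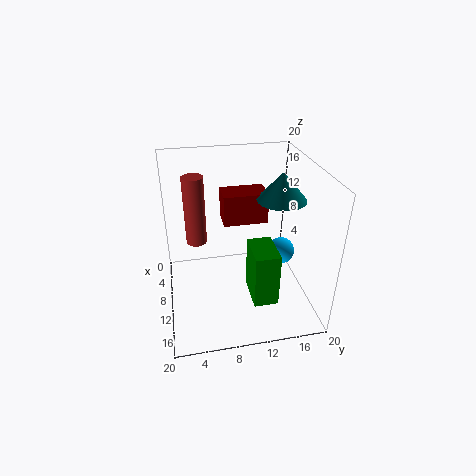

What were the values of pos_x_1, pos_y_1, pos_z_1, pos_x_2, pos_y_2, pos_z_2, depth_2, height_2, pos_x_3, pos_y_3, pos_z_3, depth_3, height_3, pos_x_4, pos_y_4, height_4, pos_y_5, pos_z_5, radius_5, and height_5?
pos_x_1 = 8.5; pos_y_1 = 17; pos_z_1 = 6; pos_x_2 = 3.5; pos_y_2 = 8.5; pos_z_2 = 10.5; depth_2 = 6.5; height_2 = 4.5; pos_x_3 = 9; pos_y_3 = 11.5; pos_z_3 = 1; depth_3 = 3.5; height_3 = 8; pos_x_4 = 6.5; pos_y_4 = 4.5; height_4 = 10; pos_y_5 = 16.5; pos_z_5 = 14.5; radius_5 = 3.5; height_5 = 4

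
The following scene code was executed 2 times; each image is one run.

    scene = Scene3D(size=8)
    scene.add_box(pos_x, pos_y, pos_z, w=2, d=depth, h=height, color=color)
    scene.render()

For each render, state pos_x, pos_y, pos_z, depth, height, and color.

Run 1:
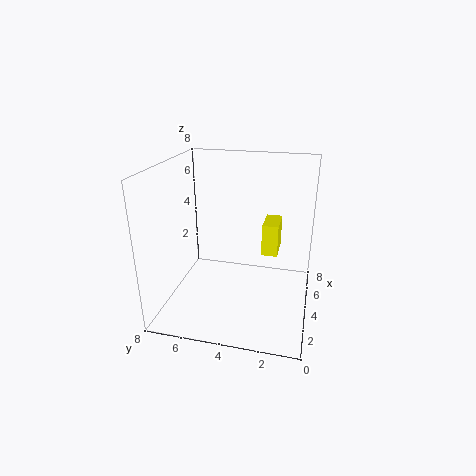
pos_x = 6; pos_y = 2; pos_z = 2; depth = 1; height = 2; color = 'yellow'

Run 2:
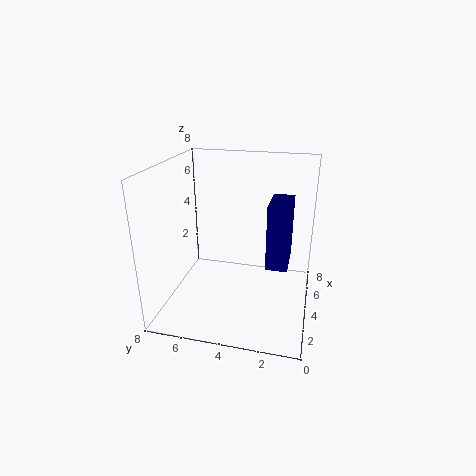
pos_x = 1; pos_y = 1; pos_z = 4; depth = 1; height = 3; color = 'navy'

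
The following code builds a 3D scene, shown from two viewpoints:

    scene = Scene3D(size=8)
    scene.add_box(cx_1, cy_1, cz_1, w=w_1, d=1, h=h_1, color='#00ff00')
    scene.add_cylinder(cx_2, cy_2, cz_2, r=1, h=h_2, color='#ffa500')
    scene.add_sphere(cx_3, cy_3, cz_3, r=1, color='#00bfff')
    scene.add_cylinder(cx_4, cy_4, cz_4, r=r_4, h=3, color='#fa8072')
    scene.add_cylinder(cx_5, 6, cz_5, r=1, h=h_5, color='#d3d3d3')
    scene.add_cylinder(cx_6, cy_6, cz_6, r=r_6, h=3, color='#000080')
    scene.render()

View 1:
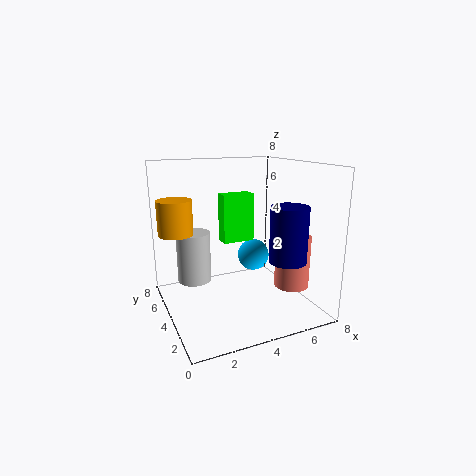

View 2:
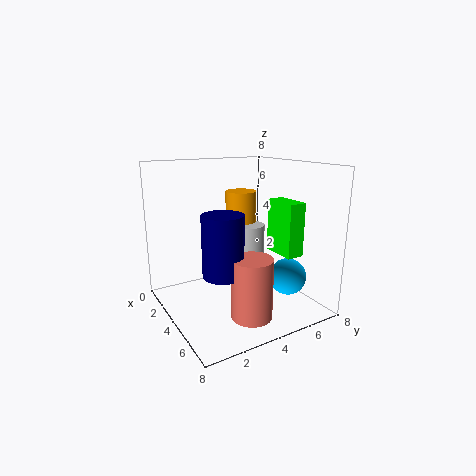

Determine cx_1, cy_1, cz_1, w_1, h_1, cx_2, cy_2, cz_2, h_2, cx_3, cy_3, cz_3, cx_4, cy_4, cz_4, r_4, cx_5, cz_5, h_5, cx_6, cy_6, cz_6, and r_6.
cx_1 = 4, cy_1 = 6, cz_1 = 3, w_1 = 2, h_1 = 3, cx_2 = 1, cy_2 = 6, cz_2 = 4, h_2 = 2, cx_3 = 6, cy_3 = 6, cz_3 = 2, cx_4 = 7, cy_4 = 3, cz_4 = 1, r_4 = 1, cx_5 = 2, cz_5 = 1, h_5 = 3, cx_6 = 6, cy_6 = 2, cz_6 = 3, r_6 = 1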